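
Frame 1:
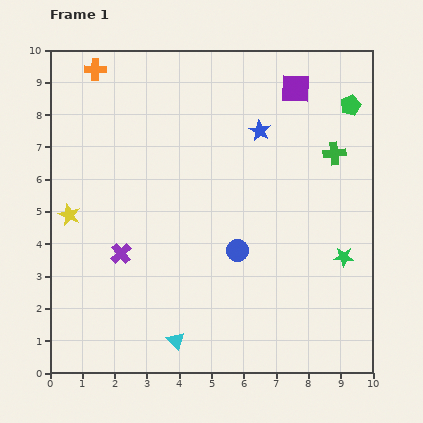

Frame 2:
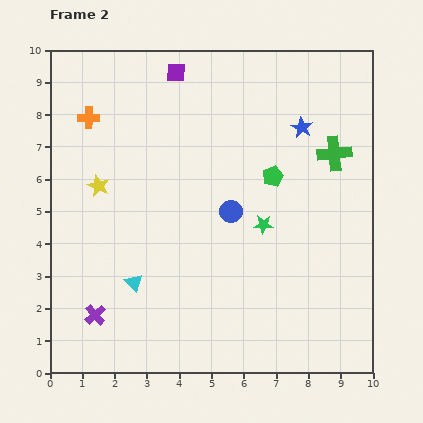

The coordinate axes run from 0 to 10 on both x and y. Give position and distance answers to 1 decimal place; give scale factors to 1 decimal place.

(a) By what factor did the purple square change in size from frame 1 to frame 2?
0.7×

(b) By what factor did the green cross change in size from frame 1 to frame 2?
1.5×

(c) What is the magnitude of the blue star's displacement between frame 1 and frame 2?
1.3

The blue star moved from (6.5, 7.5) to (7.8, 7.6), a distance of √(1.3² + 0.1²) ≈ 1.3.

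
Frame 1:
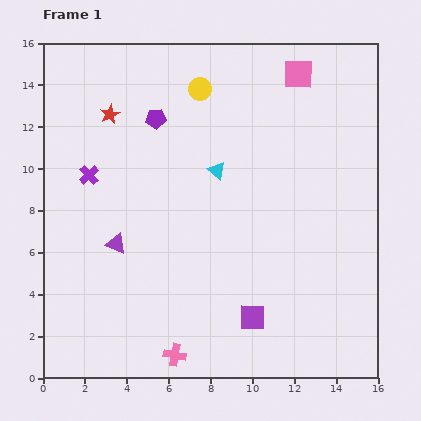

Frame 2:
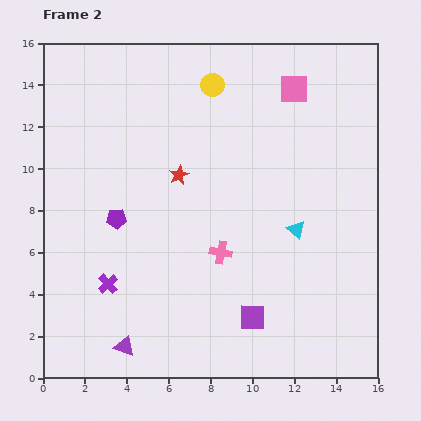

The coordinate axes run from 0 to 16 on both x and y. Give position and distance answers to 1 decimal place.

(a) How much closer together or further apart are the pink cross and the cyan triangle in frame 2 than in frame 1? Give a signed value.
-5.2

Distance in frame 1: 9.0. Distance in frame 2: 3.8.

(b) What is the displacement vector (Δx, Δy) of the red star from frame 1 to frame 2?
(3.3, -2.9)

The red star was at (3.2, 12.6) in frame 1 and (6.5, 9.7) in frame 2.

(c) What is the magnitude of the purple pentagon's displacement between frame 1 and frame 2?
5.2

The purple pentagon moved from (5.4, 12.4) to (3.5, 7.6), a distance of √(1.9² + 4.8²) ≈ 5.2.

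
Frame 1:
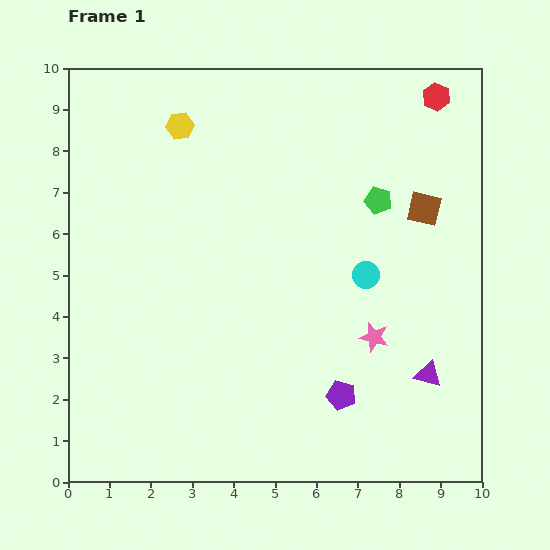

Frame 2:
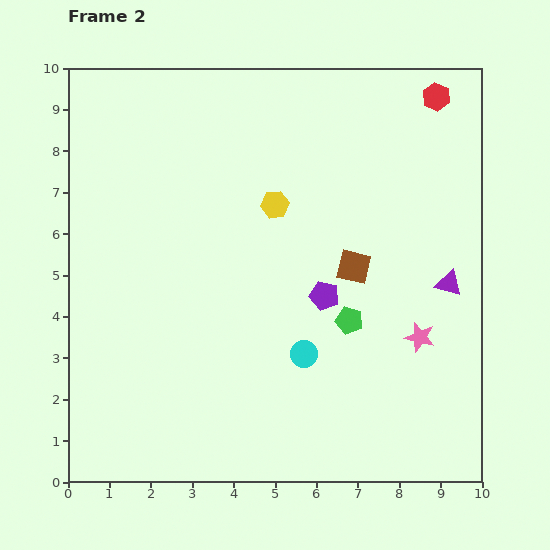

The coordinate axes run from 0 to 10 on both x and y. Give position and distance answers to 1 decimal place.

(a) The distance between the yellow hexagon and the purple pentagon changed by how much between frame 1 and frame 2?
-5.1

Distance in frame 1: 7.6. Distance in frame 2: 2.5.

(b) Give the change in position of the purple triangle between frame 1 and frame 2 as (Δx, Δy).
(0.5, 2.2)

The purple triangle was at (8.7, 2.6) in frame 1 and (9.2, 4.8) in frame 2.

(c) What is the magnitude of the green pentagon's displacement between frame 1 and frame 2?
3.0

The green pentagon moved from (7.5, 6.8) to (6.8, 3.9), a distance of √(0.7² + 2.9²) ≈ 3.0.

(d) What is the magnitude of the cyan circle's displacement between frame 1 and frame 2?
2.4

The cyan circle moved from (7.2, 5.0) to (5.7, 3.1), a distance of √(1.5² + 1.9²) ≈ 2.4.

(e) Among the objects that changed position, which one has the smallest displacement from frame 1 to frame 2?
the pink star

(moved 1.1)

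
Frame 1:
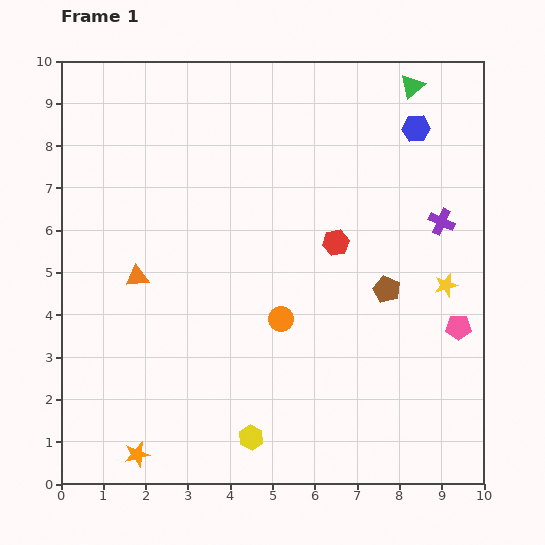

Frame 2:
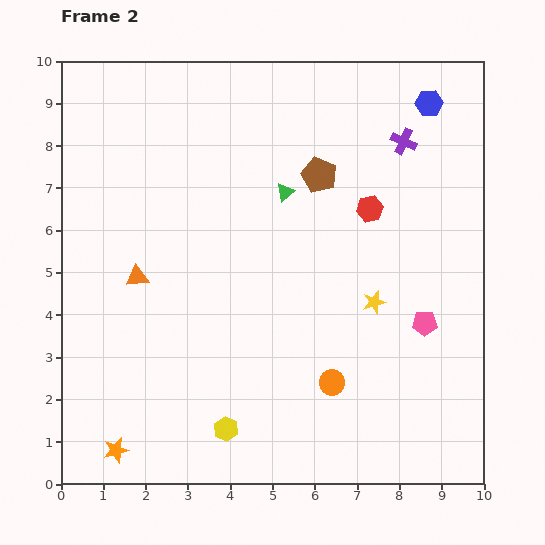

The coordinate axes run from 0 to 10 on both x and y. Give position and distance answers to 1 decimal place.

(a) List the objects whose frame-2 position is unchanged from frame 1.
the orange triangle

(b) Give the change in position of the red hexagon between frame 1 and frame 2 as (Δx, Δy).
(0.8, 0.8)

The red hexagon was at (6.5, 5.7) in frame 1 and (7.3, 6.5) in frame 2.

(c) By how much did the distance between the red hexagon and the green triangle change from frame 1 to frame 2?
-2.1

Distance in frame 1: 4.1. Distance in frame 2: 2.0.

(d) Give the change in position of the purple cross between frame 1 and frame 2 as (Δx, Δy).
(-0.9, 1.9)

The purple cross was at (9.0, 6.2) in frame 1 and (8.1, 8.1) in frame 2.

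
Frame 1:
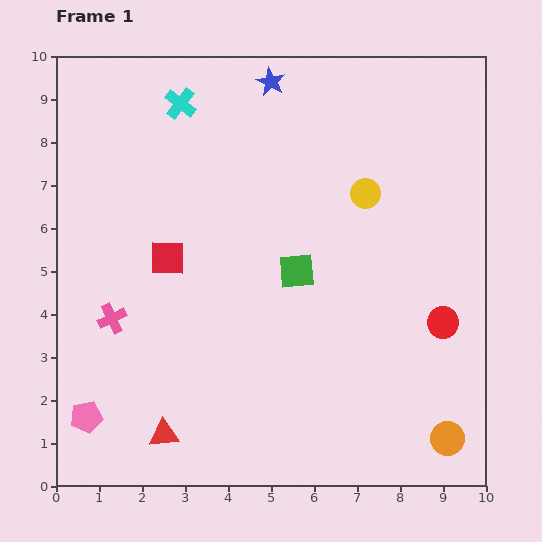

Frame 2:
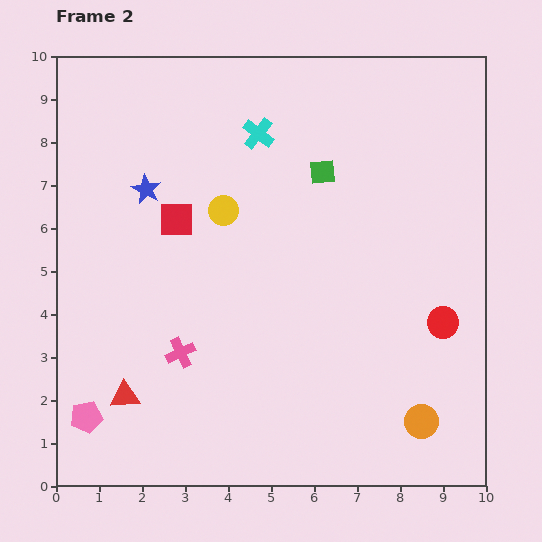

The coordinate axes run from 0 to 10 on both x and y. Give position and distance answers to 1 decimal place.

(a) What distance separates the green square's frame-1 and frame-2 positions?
2.4

The green square moved from (5.6, 5.0) to (6.2, 7.3), a distance of √(0.6² + 2.3²) ≈ 2.4.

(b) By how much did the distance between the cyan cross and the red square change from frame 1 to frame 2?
-0.8

Distance in frame 1: 3.6. Distance in frame 2: 2.8.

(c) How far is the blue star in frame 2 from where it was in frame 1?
3.8

The blue star moved from (5.0, 9.4) to (2.1, 6.9), a distance of √(2.9² + 2.5²) ≈ 3.8.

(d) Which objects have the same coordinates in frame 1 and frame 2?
the pink pentagon, the red circle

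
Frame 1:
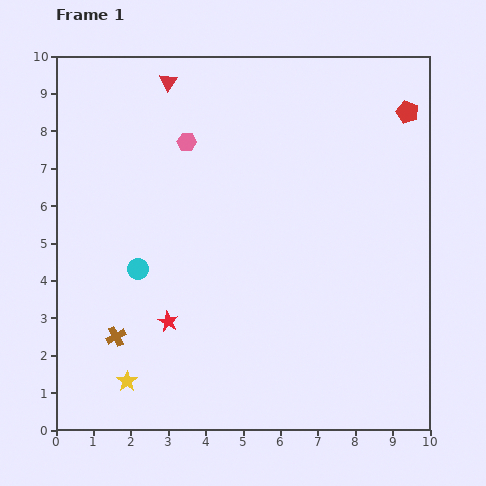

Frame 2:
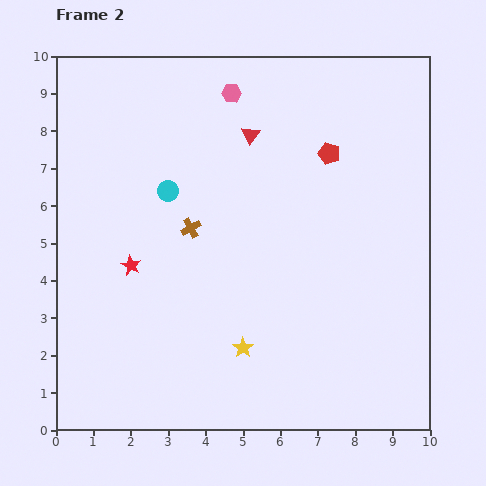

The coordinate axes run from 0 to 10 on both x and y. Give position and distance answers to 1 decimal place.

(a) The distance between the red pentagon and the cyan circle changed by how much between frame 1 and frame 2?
-3.9

Distance in frame 1: 8.3. Distance in frame 2: 4.4.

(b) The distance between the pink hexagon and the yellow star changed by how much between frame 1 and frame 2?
+0.2

Distance in frame 1: 6.6. Distance in frame 2: 6.8.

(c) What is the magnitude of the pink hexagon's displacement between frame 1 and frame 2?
1.8

The pink hexagon moved from (3.5, 7.7) to (4.7, 9.0), a distance of √(1.2² + 1.3²) ≈ 1.8.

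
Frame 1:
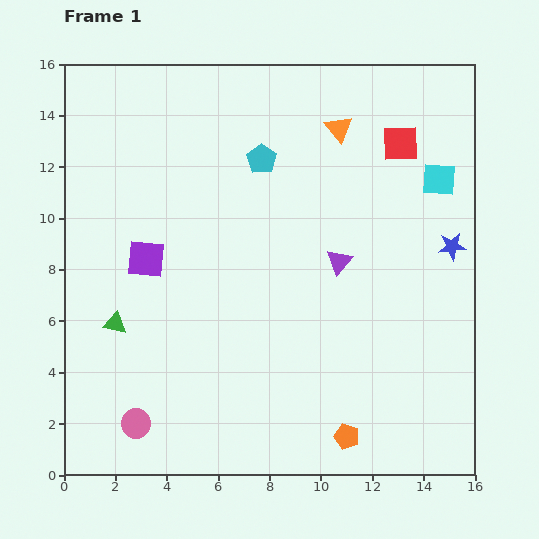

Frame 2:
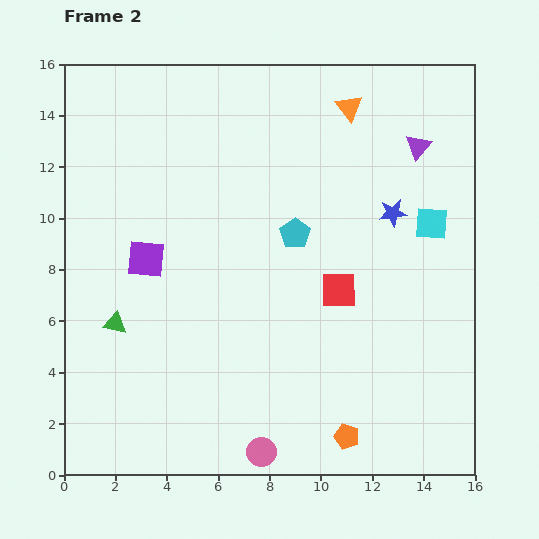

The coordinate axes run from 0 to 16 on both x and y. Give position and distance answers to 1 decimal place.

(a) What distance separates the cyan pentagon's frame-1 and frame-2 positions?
3.2

The cyan pentagon moved from (7.7, 12.3) to (9.0, 9.4), a distance of √(1.3² + 2.9²) ≈ 3.2.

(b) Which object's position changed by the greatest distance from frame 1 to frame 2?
the red square

(moved 6.2; next 5.5)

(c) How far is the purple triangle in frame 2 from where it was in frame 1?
5.5

The purple triangle moved from (10.7, 8.3) to (13.8, 12.8), a distance of √(3.1² + 4.5²) ≈ 5.5.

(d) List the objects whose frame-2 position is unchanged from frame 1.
the purple square, the green triangle, the orange pentagon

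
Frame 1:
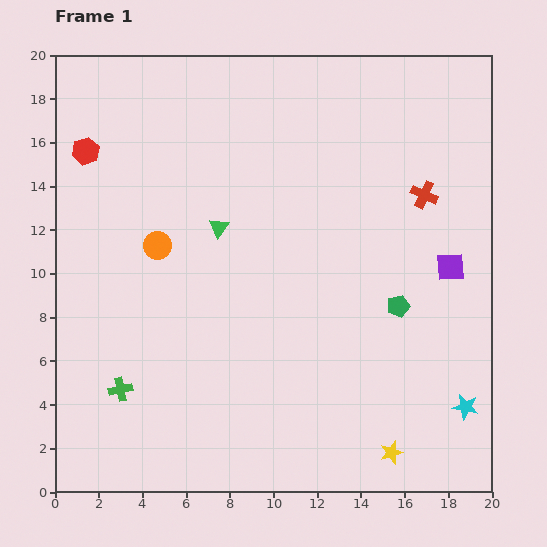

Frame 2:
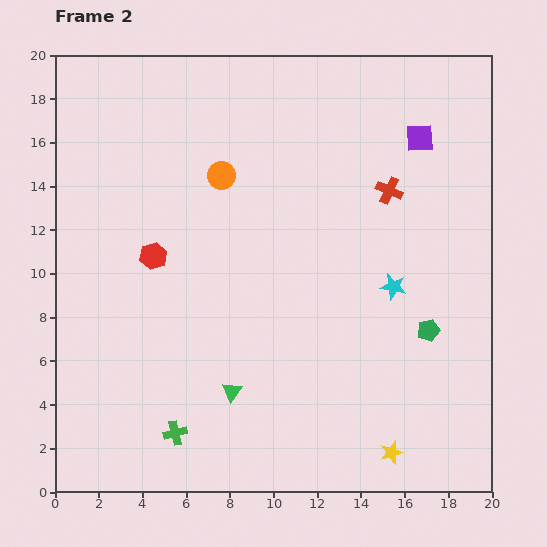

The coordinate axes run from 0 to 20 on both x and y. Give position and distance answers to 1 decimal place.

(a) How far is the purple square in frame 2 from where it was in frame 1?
6.1

The purple square moved from (18.1, 10.3) to (16.7, 16.2), a distance of √(1.4² + 5.9²) ≈ 6.1.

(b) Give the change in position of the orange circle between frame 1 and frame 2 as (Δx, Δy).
(2.9, 3.2)

The orange circle was at (4.7, 11.3) in frame 1 and (7.6, 14.5) in frame 2.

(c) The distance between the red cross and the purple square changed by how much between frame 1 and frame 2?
-0.7

Distance in frame 1: 3.5. Distance in frame 2: 2.8.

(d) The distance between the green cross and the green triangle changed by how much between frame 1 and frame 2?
-5.5

Distance in frame 1: 8.7. Distance in frame 2: 3.2.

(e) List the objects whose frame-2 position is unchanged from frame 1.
the yellow star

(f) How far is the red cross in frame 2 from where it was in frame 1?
1.6

The red cross moved from (16.9, 13.6) to (15.3, 13.8), a distance of √(1.6² + 0.2²) ≈ 1.6.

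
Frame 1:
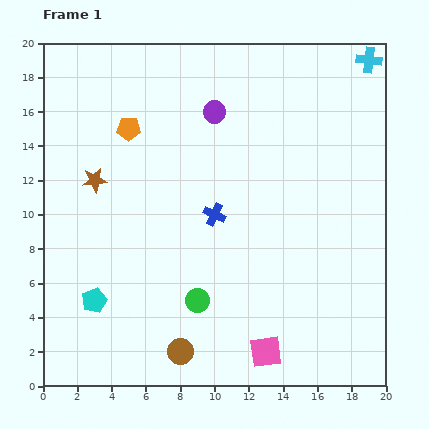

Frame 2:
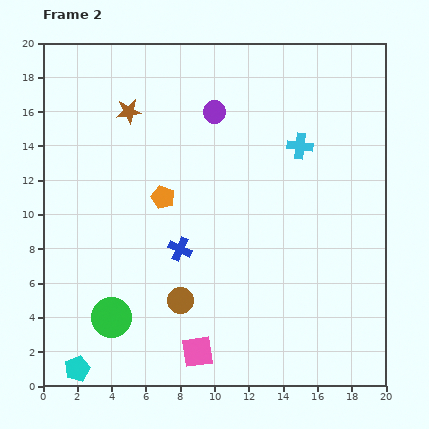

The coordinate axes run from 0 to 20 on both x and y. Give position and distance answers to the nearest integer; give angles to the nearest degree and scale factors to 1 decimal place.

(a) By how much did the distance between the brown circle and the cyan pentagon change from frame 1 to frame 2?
+1

Distance in frame 1: 6. Distance in frame 2: 7.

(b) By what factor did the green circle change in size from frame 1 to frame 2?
1.6×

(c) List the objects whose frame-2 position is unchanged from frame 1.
the purple circle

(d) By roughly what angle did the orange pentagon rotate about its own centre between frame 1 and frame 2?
20° clockwise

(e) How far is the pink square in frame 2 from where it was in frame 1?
4

The pink square moved from (13, 2) to (9, 2), a distance of √(4² + 0²) ≈ 4.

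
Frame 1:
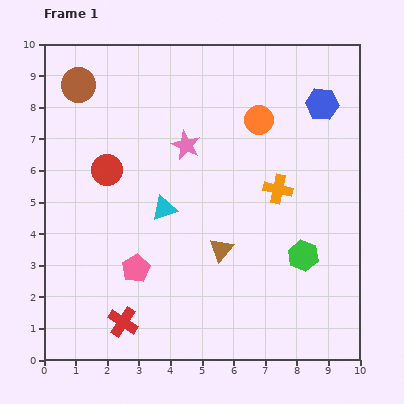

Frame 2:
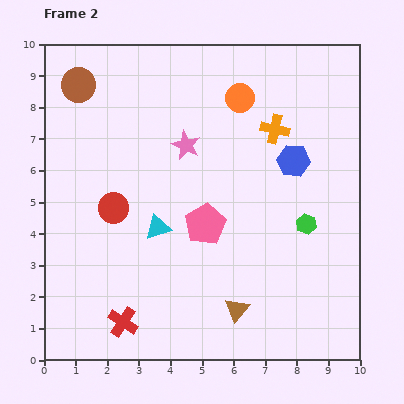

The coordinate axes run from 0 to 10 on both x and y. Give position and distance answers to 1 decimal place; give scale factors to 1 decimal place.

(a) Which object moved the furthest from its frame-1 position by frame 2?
the pink pentagon

(moved 2.6; next 2.0)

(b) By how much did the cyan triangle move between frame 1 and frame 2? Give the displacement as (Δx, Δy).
(-0.2, -0.6)

The cyan triangle was at (3.8, 4.8) in frame 1 and (3.6, 4.2) in frame 2.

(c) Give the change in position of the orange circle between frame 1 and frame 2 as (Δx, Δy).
(-0.6, 0.7)

The orange circle was at (6.8, 7.6) in frame 1 and (6.2, 8.3) in frame 2.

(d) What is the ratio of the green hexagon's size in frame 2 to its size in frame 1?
0.7×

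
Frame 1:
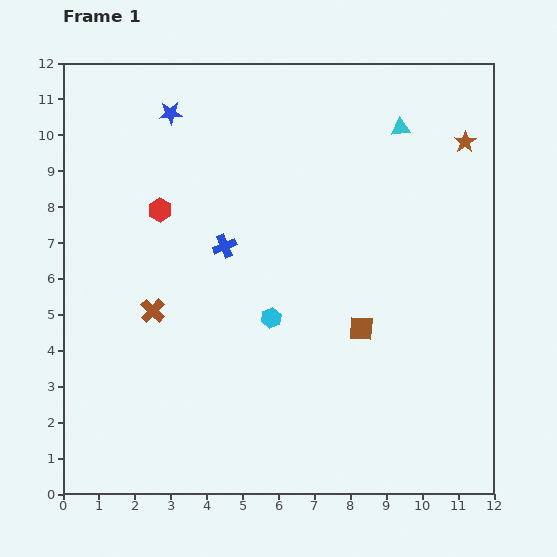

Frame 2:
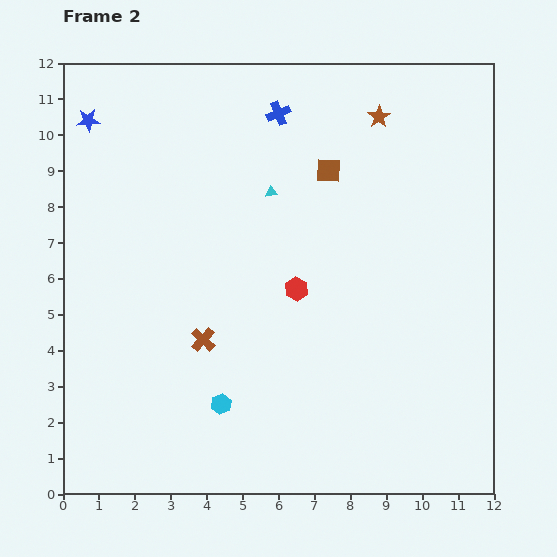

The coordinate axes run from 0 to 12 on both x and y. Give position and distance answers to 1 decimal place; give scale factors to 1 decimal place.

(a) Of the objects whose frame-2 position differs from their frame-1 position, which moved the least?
the brown cross

(moved 1.6)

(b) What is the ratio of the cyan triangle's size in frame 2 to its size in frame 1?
0.6×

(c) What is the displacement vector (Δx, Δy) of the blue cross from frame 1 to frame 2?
(1.5, 3.7)

The blue cross was at (4.5, 6.9) in frame 1 and (6.0, 10.6) in frame 2.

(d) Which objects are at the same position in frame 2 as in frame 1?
none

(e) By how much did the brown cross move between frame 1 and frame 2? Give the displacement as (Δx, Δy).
(1.4, -0.8)

The brown cross was at (2.5, 5.1) in frame 1 and (3.9, 4.3) in frame 2.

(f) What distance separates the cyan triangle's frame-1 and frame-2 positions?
4.0

The cyan triangle moved from (9.4, 10.2) to (5.8, 8.4), a distance of √(3.6² + 1.8²) ≈ 4.0.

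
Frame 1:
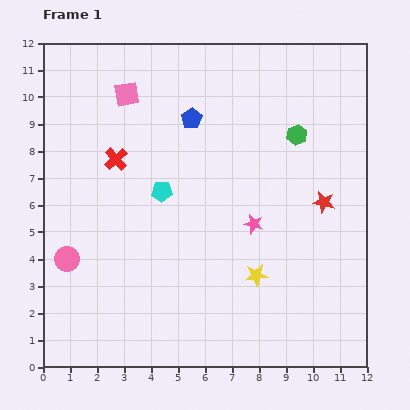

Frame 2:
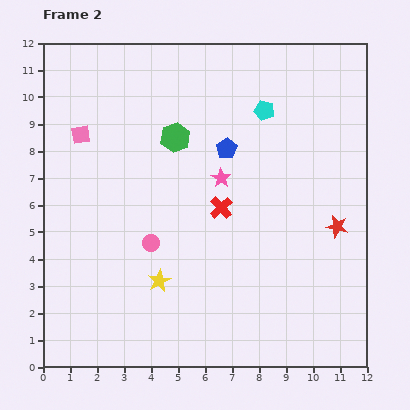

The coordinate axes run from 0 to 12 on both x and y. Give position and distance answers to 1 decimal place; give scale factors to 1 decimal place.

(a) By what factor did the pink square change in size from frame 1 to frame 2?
0.7×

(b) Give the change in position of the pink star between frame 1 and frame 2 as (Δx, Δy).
(-1.2, 1.7)

The pink star was at (7.8, 5.3) in frame 1 and (6.6, 7.0) in frame 2.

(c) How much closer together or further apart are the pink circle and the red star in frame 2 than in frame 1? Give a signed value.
-2.8

Distance in frame 1: 9.7. Distance in frame 2: 6.9.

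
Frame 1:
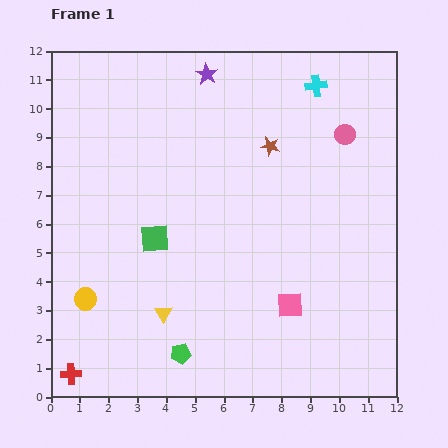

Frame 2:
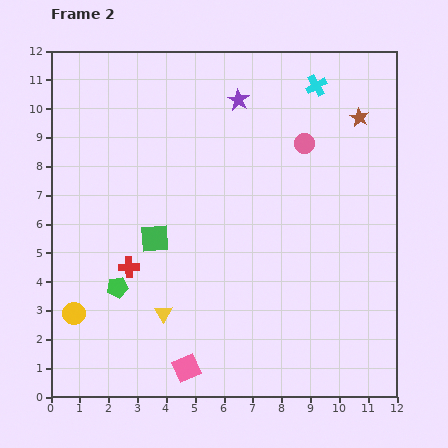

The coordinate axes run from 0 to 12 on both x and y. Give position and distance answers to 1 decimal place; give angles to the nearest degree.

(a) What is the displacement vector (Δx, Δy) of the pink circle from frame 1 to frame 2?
(-1.4, -0.3)

The pink circle was at (10.2, 9.1) in frame 1 and (8.8, 8.8) in frame 2.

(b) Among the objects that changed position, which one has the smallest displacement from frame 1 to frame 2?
the yellow circle

(moved 0.6)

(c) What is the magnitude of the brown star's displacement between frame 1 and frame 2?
3.3

The brown star moved from (7.6, 8.7) to (10.7, 9.7), a distance of √(3.1² + 1.0²) ≈ 3.3.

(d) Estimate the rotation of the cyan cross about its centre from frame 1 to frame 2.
22° counter-clockwise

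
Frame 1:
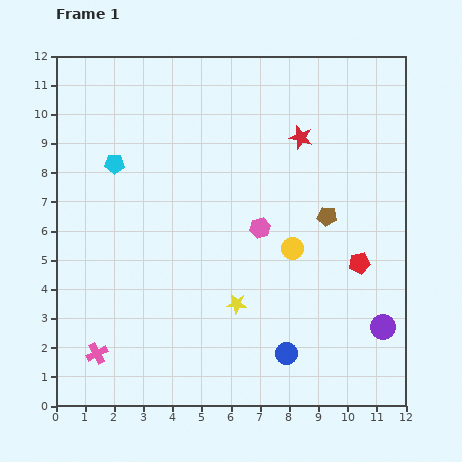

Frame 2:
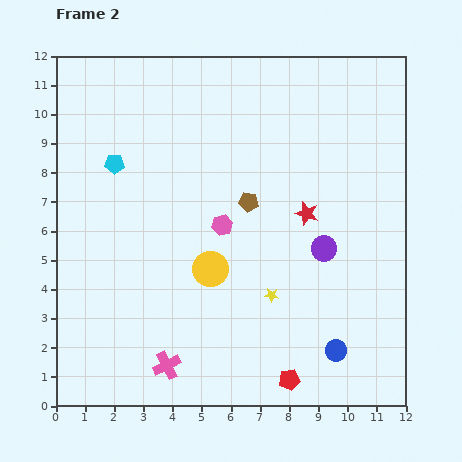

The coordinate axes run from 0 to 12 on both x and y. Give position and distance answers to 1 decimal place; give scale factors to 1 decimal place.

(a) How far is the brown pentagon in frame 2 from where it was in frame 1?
2.7

The brown pentagon moved from (9.3, 6.5) to (6.6, 7.0), a distance of √(2.7² + 0.5²) ≈ 2.7.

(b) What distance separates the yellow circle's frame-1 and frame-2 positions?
2.9

The yellow circle moved from (8.1, 5.4) to (5.3, 4.7), a distance of √(2.8² + 0.7²) ≈ 2.9.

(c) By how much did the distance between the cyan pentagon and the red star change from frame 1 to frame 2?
+0.3

Distance in frame 1: 6.5. Distance in frame 2: 6.8.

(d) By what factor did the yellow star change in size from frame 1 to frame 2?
0.7×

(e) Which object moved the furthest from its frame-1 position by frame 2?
the red pentagon

(moved 4.7; next 3.4)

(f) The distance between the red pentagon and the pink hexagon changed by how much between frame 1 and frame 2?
+2.2

Distance in frame 1: 3.6. Distance in frame 2: 5.8.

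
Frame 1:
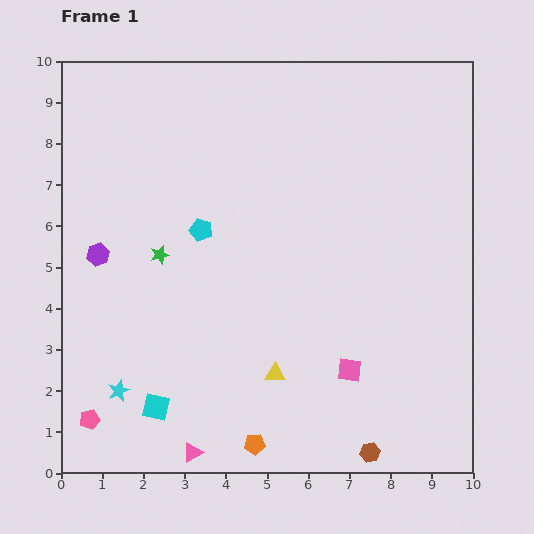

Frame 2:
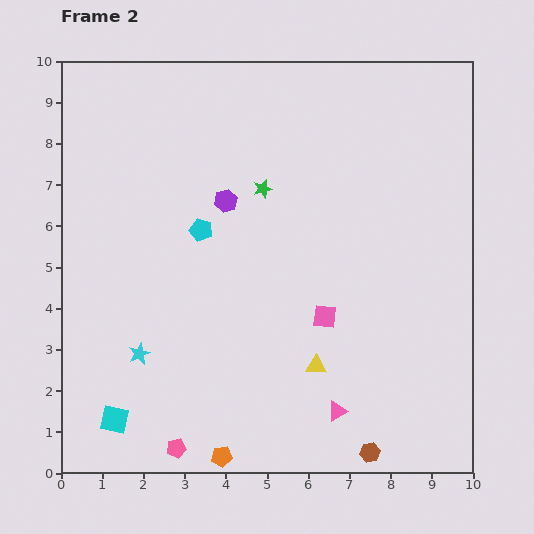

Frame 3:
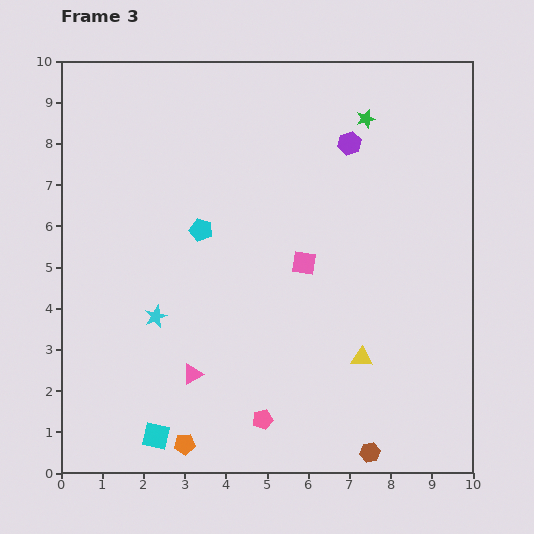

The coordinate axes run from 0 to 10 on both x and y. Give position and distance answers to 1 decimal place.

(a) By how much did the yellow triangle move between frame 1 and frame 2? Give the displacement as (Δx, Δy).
(1.0, 0.2)

The yellow triangle was at (5.2, 2.4) in frame 1 and (6.2, 2.6) in frame 2.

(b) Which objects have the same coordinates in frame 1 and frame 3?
the cyan pentagon, the brown hexagon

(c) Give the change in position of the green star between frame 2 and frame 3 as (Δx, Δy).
(2.5, 1.7)

The green star was at (4.9, 6.9) in frame 2 and (7.4, 8.6) in frame 3.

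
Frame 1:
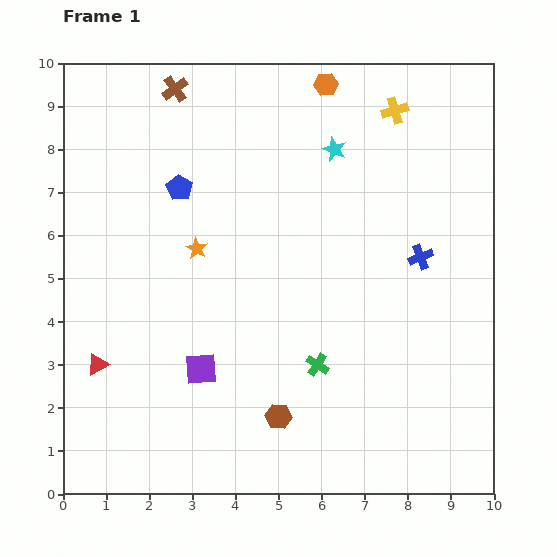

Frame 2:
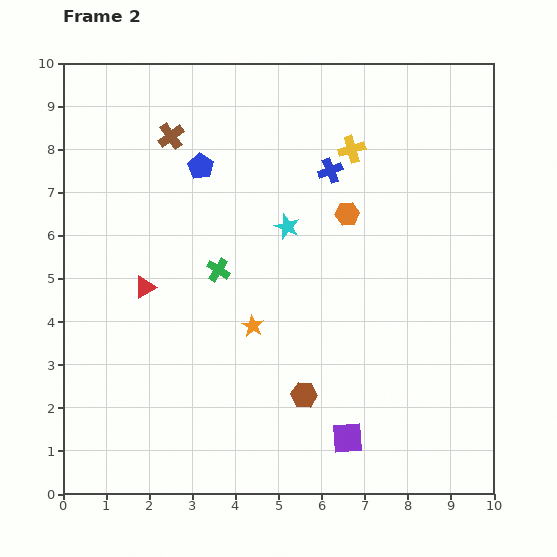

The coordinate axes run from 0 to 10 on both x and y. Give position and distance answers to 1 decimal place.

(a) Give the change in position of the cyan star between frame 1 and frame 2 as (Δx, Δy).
(-1.1, -1.8)

The cyan star was at (6.3, 8.0) in frame 1 and (5.2, 6.2) in frame 2.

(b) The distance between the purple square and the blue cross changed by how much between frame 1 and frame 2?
+0.5

Distance in frame 1: 5.7. Distance in frame 2: 6.2.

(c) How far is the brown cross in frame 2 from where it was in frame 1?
1.1

The brown cross moved from (2.6, 9.4) to (2.5, 8.3), a distance of √(0.1² + 1.1²) ≈ 1.1.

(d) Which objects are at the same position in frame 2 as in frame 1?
none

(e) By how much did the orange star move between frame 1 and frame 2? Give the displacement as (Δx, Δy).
(1.3, -1.8)

The orange star was at (3.1, 5.7) in frame 1 and (4.4, 3.9) in frame 2.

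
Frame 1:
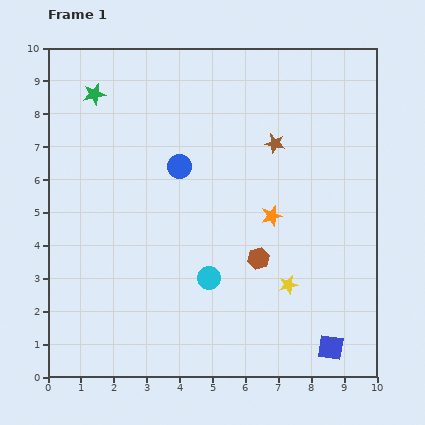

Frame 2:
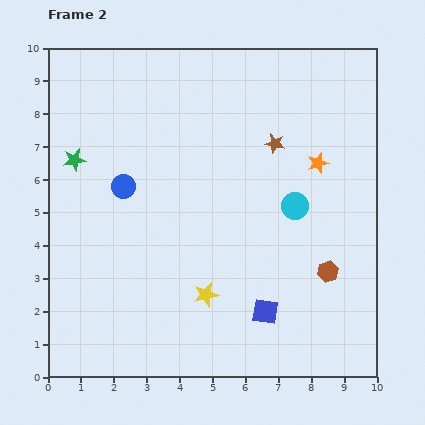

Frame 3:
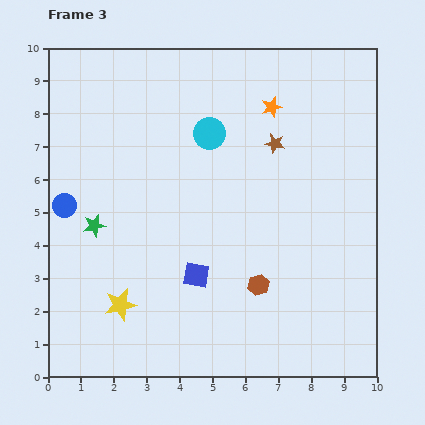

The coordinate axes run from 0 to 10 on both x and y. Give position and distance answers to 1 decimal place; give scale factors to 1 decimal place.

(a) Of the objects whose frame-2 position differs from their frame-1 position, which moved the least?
the blue circle

(moved 1.8)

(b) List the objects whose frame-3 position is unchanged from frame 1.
the brown star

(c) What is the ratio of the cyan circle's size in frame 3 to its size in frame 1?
1.4×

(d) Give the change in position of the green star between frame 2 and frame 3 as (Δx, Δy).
(0.6, -2.0)

The green star was at (0.8, 6.6) in frame 2 and (1.4, 4.6) in frame 3.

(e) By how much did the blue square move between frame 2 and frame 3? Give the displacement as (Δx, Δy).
(-2.1, 1.1)

The blue square was at (6.6, 2.0) in frame 2 and (4.5, 3.1) in frame 3.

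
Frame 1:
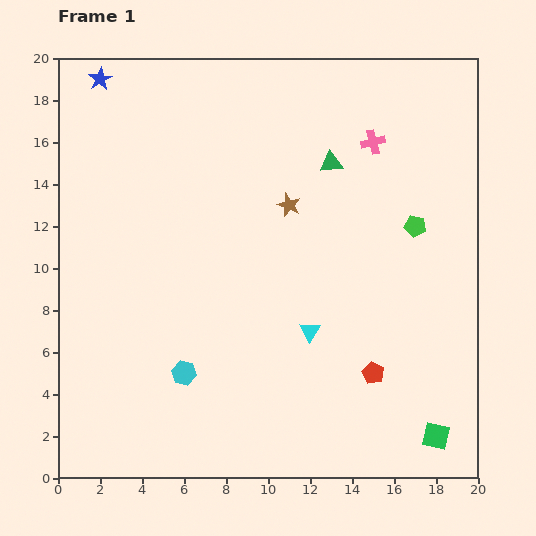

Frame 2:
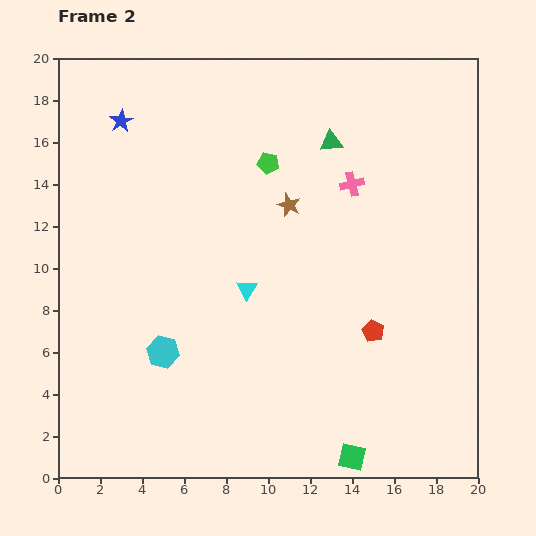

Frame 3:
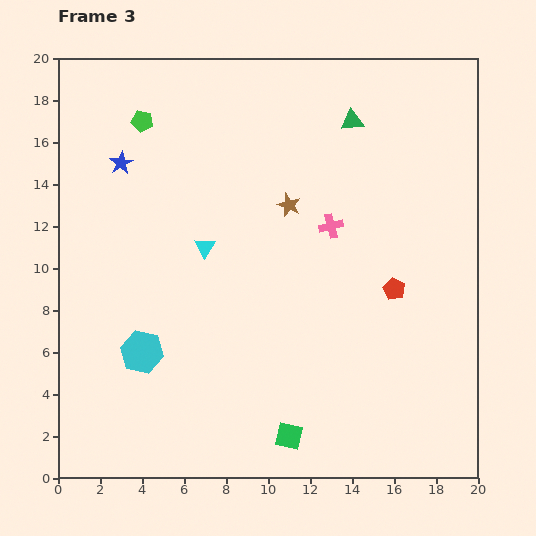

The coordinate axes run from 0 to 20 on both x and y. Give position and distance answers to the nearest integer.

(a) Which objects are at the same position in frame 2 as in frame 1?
the brown star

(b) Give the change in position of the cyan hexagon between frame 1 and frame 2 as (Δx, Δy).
(-1, 1)

The cyan hexagon was at (6, 5) in frame 1 and (5, 6) in frame 2.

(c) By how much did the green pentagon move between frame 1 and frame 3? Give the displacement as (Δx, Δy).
(-13, 5)

The green pentagon was at (17, 12) in frame 1 and (4, 17) in frame 3.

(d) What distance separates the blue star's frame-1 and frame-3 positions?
4

The blue star moved from (2, 19) to (3, 15), a distance of √(1² + 4²) ≈ 4.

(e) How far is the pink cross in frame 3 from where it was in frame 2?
2

The pink cross moved from (14, 14) to (13, 12), a distance of √(1² + 2²) ≈ 2.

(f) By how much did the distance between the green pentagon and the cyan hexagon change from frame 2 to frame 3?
+1

Distance in frame 2: 10. Distance in frame 3: 11.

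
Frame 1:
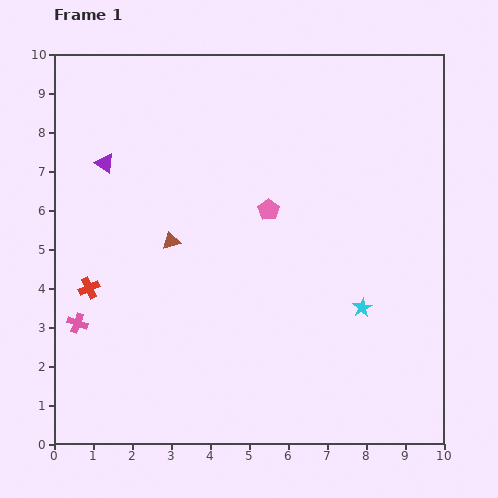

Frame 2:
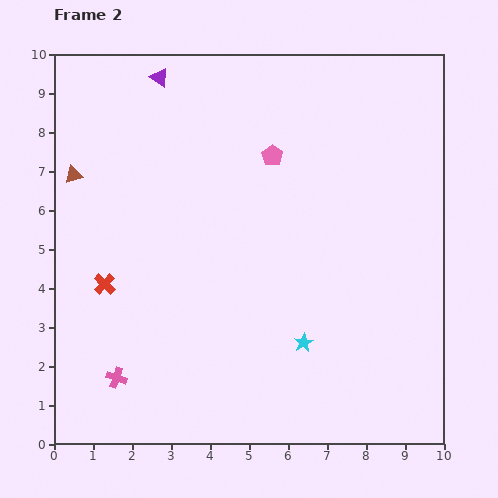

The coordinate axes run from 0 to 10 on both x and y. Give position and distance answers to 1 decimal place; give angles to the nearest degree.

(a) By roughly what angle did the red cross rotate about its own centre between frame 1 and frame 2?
21° counter-clockwise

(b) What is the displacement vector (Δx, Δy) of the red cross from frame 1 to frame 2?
(0.4, 0.1)

The red cross was at (0.9, 4.0) in frame 1 and (1.3, 4.1) in frame 2.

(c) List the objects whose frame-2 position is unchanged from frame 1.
none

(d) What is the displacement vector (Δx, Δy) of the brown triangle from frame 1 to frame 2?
(-2.5, 1.7)

The brown triangle was at (3.0, 5.2) in frame 1 and (0.5, 6.9) in frame 2.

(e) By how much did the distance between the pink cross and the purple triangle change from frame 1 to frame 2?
+3.6

Distance in frame 1: 4.2. Distance in frame 2: 7.8.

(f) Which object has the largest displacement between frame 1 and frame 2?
the brown triangle

(moved 3.0; next 2.6)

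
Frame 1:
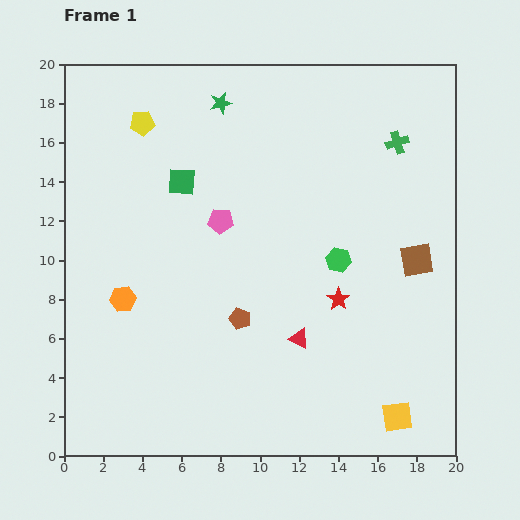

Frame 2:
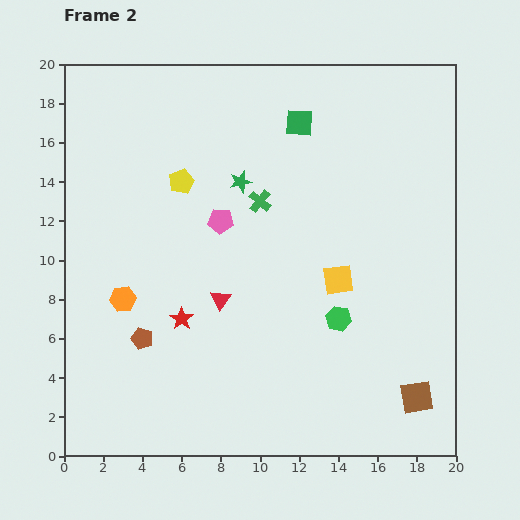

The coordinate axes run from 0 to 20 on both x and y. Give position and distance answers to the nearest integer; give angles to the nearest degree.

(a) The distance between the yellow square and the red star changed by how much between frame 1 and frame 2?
+1

Distance in frame 1: 7. Distance in frame 2: 8.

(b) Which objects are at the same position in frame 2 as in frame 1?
the orange hexagon, the pink pentagon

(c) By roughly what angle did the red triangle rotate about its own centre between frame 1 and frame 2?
38° clockwise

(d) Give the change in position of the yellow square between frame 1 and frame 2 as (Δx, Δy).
(-3, 7)

The yellow square was at (17, 2) in frame 1 and (14, 9) in frame 2.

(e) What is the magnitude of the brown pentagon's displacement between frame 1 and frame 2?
5

The brown pentagon moved from (9, 7) to (4, 6), a distance of √(5² + 1²) ≈ 5.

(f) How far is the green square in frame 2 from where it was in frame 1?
7

The green square moved from (6, 14) to (12, 17), a distance of √(6² + 3²) ≈ 7.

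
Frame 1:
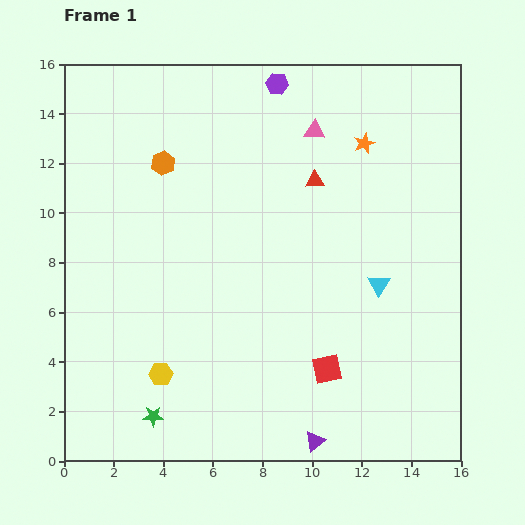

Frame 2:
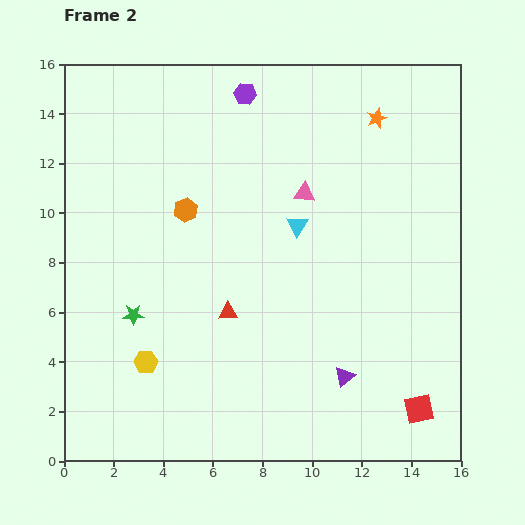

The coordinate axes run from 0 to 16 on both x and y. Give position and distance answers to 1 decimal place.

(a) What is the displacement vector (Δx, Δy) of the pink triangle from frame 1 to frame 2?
(-0.4, -2.5)

The pink triangle was at (10.1, 13.3) in frame 1 and (9.7, 10.8) in frame 2.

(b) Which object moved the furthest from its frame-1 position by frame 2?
the red triangle

(moved 6.4; next 4.2)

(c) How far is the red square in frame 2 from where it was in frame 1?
4.0

The red square moved from (10.6, 3.7) to (14.3, 2.1), a distance of √(3.7² + 1.6²) ≈ 4.0.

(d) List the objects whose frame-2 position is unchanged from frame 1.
none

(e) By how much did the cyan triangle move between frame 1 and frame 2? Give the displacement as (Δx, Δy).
(-3.3, 2.4)

The cyan triangle was at (12.7, 7.1) in frame 1 and (9.4, 9.5) in frame 2.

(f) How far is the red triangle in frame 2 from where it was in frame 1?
6.4

The red triangle moved from (10.1, 11.3) to (6.6, 6.0), a distance of √(3.5² + 5.3²) ≈ 6.4.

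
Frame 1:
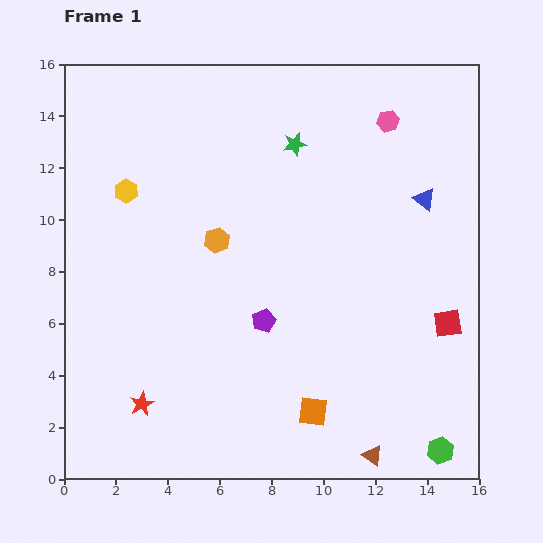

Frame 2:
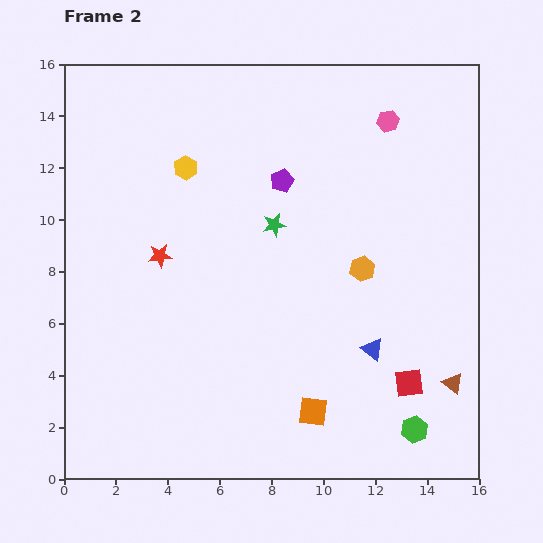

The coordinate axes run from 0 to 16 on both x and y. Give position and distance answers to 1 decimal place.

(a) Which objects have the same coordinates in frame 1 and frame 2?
the pink hexagon, the orange square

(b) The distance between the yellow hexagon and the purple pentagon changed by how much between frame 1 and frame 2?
-3.6

Distance in frame 1: 7.3. Distance in frame 2: 3.7.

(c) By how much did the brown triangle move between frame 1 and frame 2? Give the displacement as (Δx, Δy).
(3.1, 2.8)

The brown triangle was at (11.9, 0.9) in frame 1 and (15.0, 3.7) in frame 2.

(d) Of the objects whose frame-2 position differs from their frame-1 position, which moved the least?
the green hexagon

(moved 1.3)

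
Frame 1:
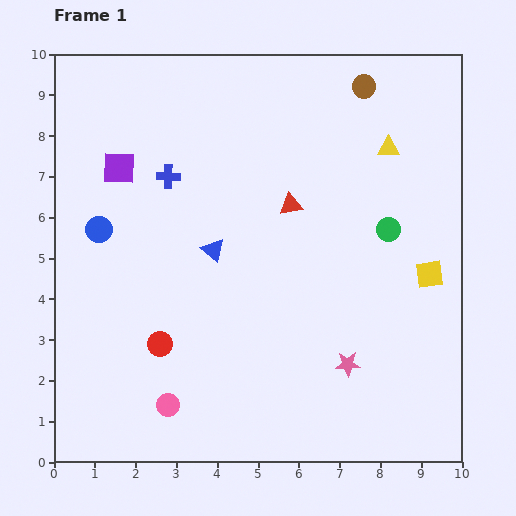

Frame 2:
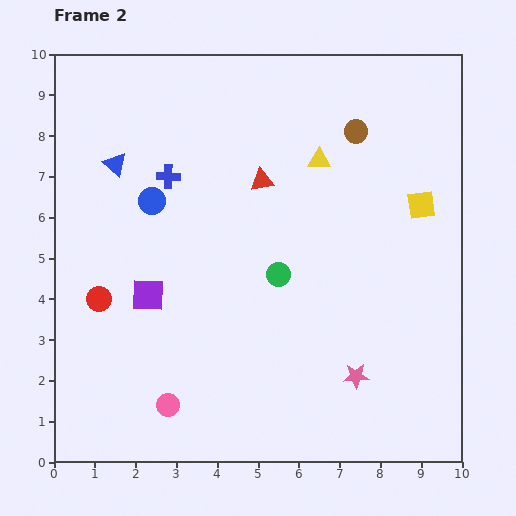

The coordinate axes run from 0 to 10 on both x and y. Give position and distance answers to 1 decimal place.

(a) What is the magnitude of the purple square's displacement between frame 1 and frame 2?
3.2

The purple square moved from (1.6, 7.2) to (2.3, 4.1), a distance of √(0.7² + 3.1²) ≈ 3.2.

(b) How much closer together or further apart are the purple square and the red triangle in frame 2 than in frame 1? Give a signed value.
-0.3

Distance in frame 1: 4.3. Distance in frame 2: 4.0.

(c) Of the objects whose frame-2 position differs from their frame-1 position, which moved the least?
the pink star

(moved 0.4)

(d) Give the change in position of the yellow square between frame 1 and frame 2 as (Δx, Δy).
(-0.2, 1.7)

The yellow square was at (9.2, 4.6) in frame 1 and (9.0, 6.3) in frame 2.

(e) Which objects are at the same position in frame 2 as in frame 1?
the pink circle, the blue cross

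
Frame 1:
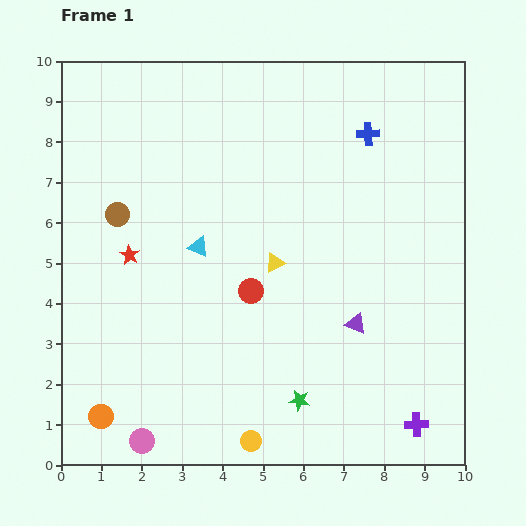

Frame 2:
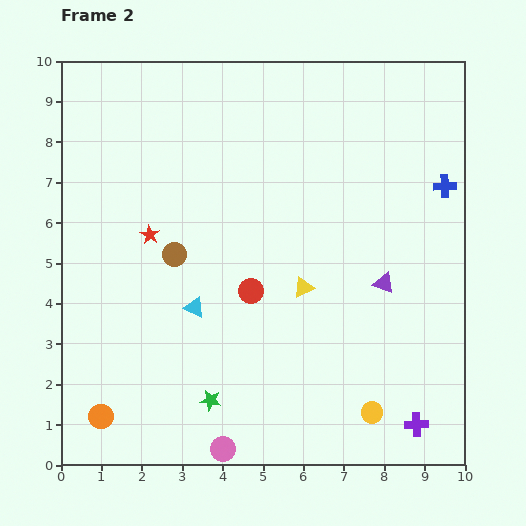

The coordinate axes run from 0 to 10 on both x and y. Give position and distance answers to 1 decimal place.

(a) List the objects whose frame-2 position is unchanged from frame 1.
the orange circle, the purple cross, the red circle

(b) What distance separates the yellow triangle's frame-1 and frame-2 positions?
0.9

The yellow triangle moved from (5.3, 5.0) to (6.0, 4.4), a distance of √(0.7² + 0.6²) ≈ 0.9.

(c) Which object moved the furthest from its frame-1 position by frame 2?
the yellow circle

(moved 3.1; next 2.3)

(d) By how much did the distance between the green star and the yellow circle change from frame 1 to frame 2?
+2.4

Distance in frame 1: 1.6. Distance in frame 2: 4.0.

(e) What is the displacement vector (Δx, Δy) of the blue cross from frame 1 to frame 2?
(1.9, -1.3)

The blue cross was at (7.6, 8.2) in frame 1 and (9.5, 6.9) in frame 2.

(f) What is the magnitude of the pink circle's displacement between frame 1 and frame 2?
2.0

The pink circle moved from (2.0, 0.6) to (4.0, 0.4), a distance of √(2.0² + 0.2²) ≈ 2.0.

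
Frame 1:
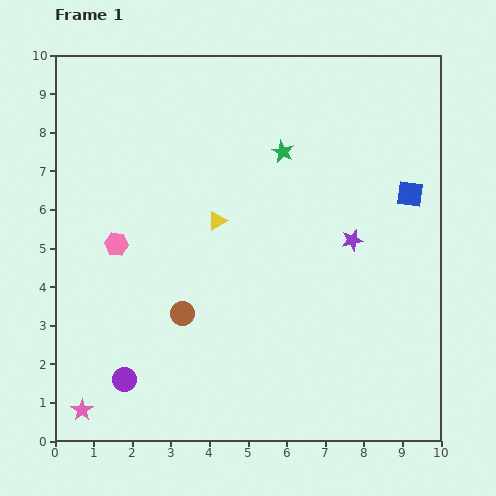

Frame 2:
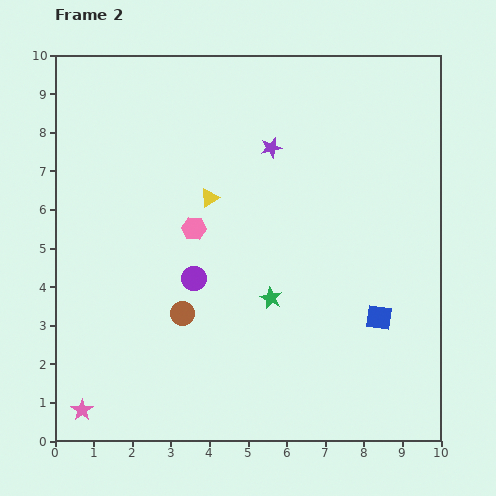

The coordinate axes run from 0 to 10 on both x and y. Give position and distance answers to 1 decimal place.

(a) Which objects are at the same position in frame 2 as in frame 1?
the brown circle, the pink star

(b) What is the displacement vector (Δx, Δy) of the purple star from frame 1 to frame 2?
(-2.1, 2.4)

The purple star was at (7.7, 5.2) in frame 1 and (5.6, 7.6) in frame 2.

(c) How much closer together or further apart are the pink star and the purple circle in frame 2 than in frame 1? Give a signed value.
+3.1

Distance in frame 1: 1.4. Distance in frame 2: 4.5.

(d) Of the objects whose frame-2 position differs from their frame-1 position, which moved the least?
the yellow triangle

(moved 0.6)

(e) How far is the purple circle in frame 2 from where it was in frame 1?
3.2

The purple circle moved from (1.8, 1.6) to (3.6, 4.2), a distance of √(1.8² + 2.6²) ≈ 3.2.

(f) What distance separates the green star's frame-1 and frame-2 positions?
3.8

The green star moved from (5.9, 7.5) to (5.6, 3.7), a distance of √(0.3² + 3.8²) ≈ 3.8.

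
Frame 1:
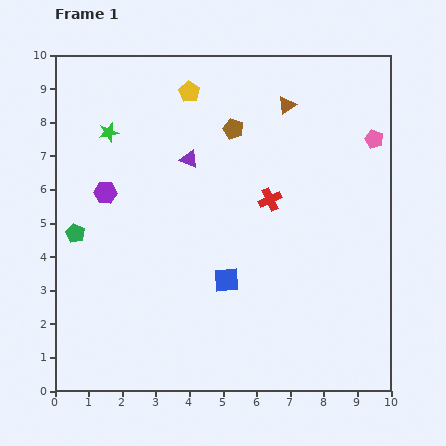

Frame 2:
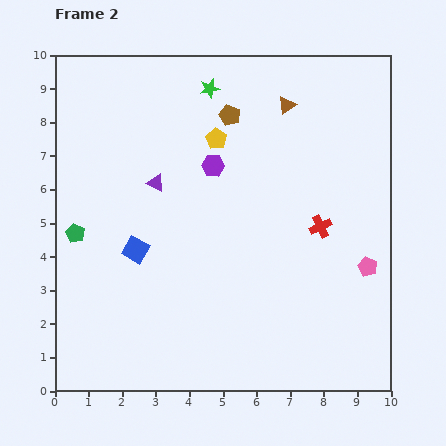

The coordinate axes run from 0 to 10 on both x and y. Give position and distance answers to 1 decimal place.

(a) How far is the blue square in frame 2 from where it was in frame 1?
2.8

The blue square moved from (5.1, 3.3) to (2.4, 4.2), a distance of √(2.7² + 0.9²) ≈ 2.8.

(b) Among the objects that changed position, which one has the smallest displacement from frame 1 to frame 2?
the brown pentagon

(moved 0.4)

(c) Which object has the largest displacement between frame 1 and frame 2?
the pink pentagon

(moved 3.8; next 3.3)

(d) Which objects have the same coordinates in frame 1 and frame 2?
the green pentagon, the brown triangle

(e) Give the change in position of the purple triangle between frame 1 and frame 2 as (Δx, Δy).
(-1.0, -0.7)

The purple triangle was at (4.0, 6.9) in frame 1 and (3.0, 6.2) in frame 2.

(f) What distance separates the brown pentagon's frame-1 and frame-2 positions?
0.4

The brown pentagon moved from (5.3, 7.8) to (5.2, 8.2), a distance of √(0.1² + 0.4²) ≈ 0.4.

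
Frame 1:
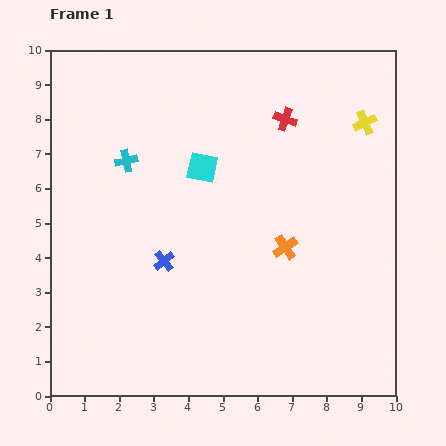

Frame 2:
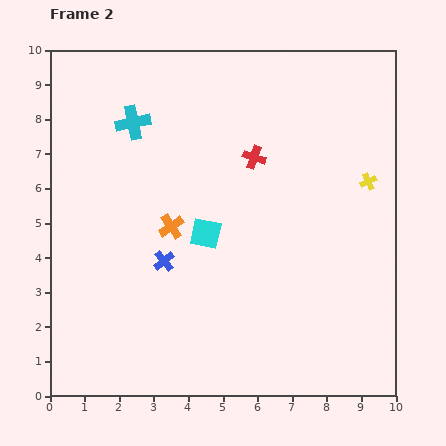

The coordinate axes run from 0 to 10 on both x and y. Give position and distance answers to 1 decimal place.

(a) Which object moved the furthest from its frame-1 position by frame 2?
the orange cross

(moved 3.4; next 1.9)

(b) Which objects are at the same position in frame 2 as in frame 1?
the blue cross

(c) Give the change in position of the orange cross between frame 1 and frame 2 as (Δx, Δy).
(-3.3, 0.6)

The orange cross was at (6.8, 4.3) in frame 1 and (3.5, 4.9) in frame 2.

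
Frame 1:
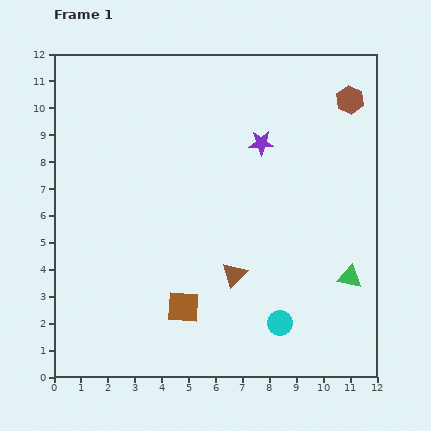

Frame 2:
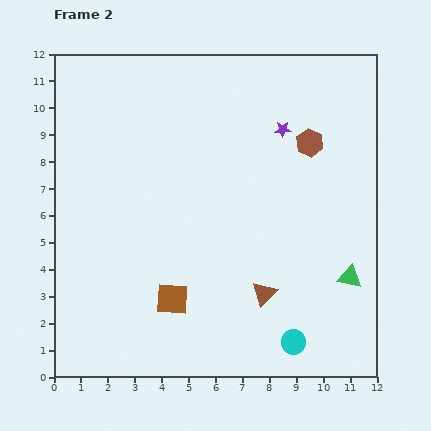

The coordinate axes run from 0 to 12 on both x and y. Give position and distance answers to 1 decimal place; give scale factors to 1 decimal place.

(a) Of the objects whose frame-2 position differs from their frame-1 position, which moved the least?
the brown square

(moved 0.5)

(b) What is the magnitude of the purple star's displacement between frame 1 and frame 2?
0.9

The purple star moved from (7.7, 8.7) to (8.5, 9.2), a distance of √(0.8² + 0.5²) ≈ 0.9.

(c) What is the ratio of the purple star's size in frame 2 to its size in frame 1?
0.7×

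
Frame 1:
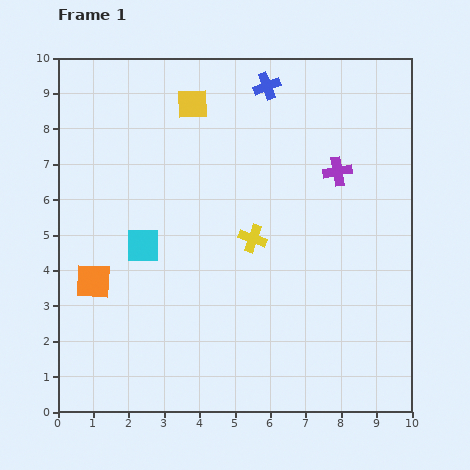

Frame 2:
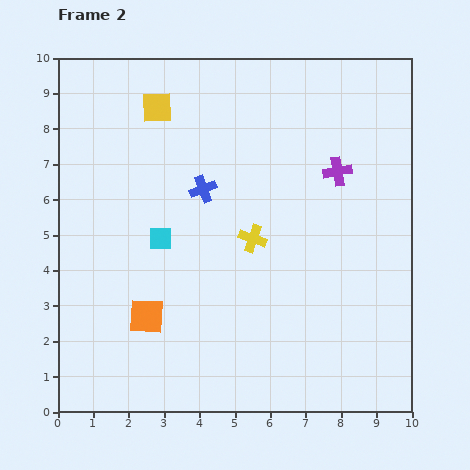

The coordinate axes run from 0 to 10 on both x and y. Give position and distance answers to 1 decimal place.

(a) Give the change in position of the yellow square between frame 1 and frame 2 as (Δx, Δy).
(-1.0, -0.1)

The yellow square was at (3.8, 8.7) in frame 1 and (2.8, 8.6) in frame 2.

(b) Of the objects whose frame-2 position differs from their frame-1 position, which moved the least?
the cyan square

(moved 0.5)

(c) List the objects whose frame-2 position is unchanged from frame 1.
the yellow cross, the purple cross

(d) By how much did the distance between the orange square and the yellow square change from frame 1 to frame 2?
+0.2

Distance in frame 1: 5.7. Distance in frame 2: 5.9.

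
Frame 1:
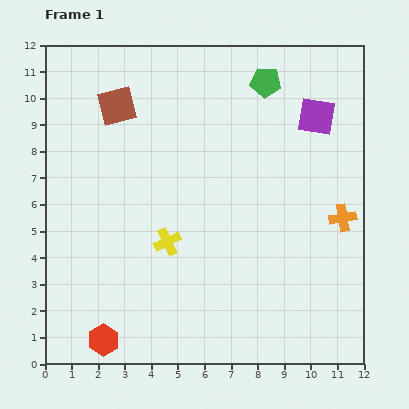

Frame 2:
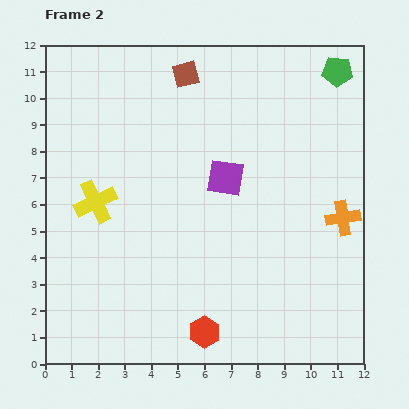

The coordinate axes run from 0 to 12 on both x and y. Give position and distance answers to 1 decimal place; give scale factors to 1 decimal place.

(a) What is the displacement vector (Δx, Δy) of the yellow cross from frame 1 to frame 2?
(-2.7, 1.5)

The yellow cross was at (4.6, 4.6) in frame 1 and (1.9, 6.1) in frame 2.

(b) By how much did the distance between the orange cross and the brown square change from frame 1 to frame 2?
-1.5

Distance in frame 1: 9.5. Distance in frame 2: 8.0.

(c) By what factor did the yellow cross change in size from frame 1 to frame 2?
1.6×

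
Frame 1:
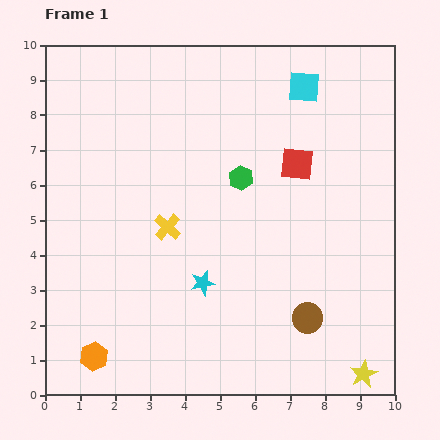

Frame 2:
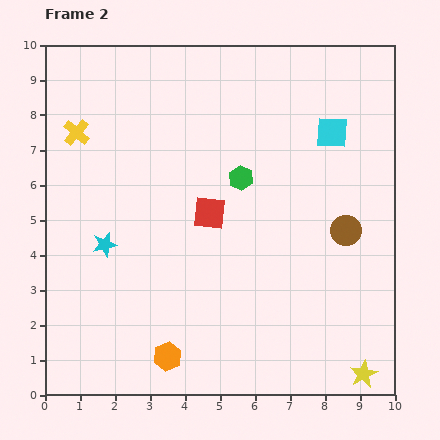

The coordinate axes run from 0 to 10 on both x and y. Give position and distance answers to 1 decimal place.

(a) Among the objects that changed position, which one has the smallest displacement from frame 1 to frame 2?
the cyan square

(moved 1.5)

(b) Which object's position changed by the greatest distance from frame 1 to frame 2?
the yellow cross

(moved 3.7; next 3.0)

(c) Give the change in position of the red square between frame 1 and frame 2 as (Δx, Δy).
(-2.5, -1.4)

The red square was at (7.2, 6.6) in frame 1 and (4.7, 5.2) in frame 2.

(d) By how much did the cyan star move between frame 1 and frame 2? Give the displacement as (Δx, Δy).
(-2.8, 1.1)

The cyan star was at (4.5, 3.2) in frame 1 and (1.7, 4.3) in frame 2.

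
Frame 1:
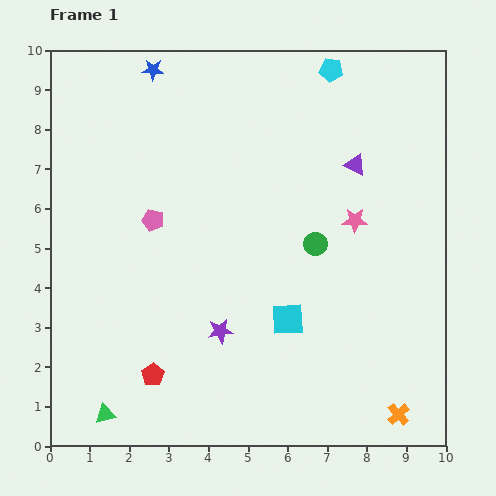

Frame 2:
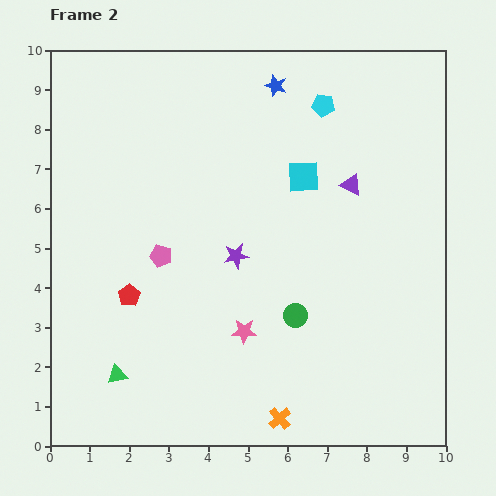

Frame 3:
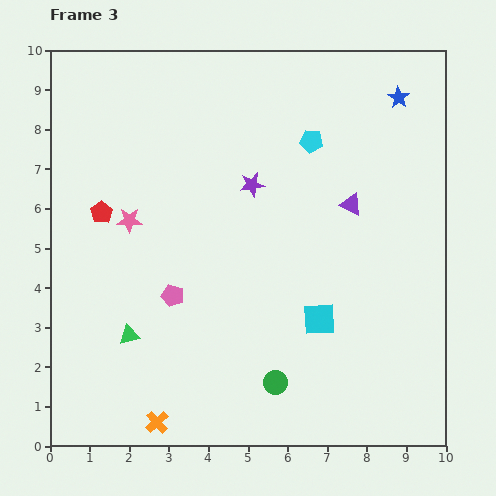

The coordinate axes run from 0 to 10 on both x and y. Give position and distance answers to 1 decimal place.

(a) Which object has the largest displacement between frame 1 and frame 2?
the pink star

(moved 4.0; next 3.6)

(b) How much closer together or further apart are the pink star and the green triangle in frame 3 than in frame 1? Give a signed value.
-5.1

Distance in frame 1: 8.0. Distance in frame 3: 2.9.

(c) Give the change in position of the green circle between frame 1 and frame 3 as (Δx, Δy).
(-1.0, -3.5)

The green circle was at (6.7, 5.1) in frame 1 and (5.7, 1.6) in frame 3.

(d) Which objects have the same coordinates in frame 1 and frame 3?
none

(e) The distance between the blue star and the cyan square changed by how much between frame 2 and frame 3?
+3.5

Distance in frame 2: 2.4. Distance in frame 3: 5.9.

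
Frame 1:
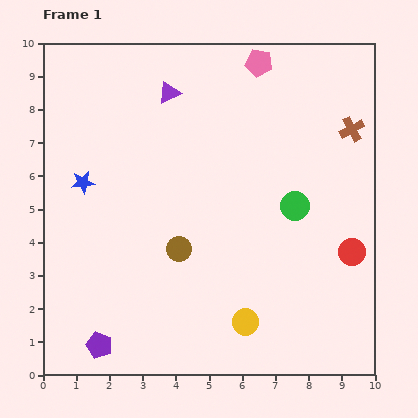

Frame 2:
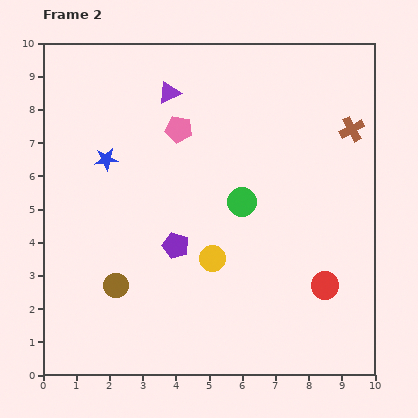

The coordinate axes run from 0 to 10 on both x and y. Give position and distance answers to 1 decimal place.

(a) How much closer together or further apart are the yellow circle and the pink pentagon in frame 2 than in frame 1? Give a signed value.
-3.8

Distance in frame 1: 7.8. Distance in frame 2: 4.0.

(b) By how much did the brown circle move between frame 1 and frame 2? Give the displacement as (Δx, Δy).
(-1.9, -1.1)

The brown circle was at (4.1, 3.8) in frame 1 and (2.2, 2.7) in frame 2.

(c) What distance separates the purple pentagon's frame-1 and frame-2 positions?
3.8

The purple pentagon moved from (1.7, 0.9) to (4.0, 3.9), a distance of √(2.3² + 3.0²) ≈ 3.8.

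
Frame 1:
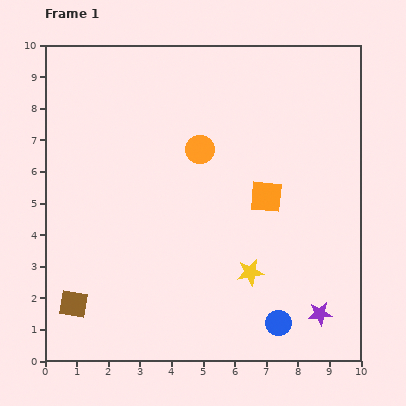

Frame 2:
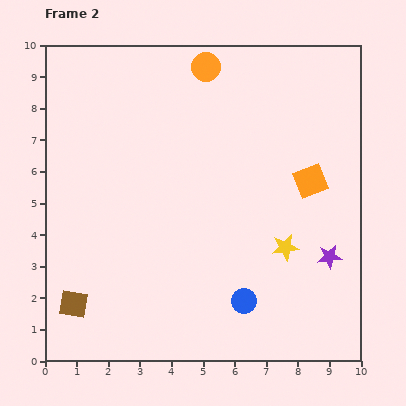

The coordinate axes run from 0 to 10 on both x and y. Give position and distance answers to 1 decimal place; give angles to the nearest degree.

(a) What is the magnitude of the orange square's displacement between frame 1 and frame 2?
1.5

The orange square moved from (7.0, 5.2) to (8.4, 5.7), a distance of √(1.4² + 0.5²) ≈ 1.5.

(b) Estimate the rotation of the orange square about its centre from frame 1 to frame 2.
27° counter-clockwise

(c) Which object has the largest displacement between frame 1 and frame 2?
the orange circle

(moved 2.6; next 1.8)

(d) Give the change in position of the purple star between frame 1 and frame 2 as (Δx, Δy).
(0.3, 1.8)

The purple star was at (8.7, 1.5) in frame 1 and (9.0, 3.3) in frame 2.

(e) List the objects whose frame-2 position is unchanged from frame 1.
the brown square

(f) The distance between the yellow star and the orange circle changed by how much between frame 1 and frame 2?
+2.0

Distance in frame 1: 4.2. Distance in frame 2: 6.2.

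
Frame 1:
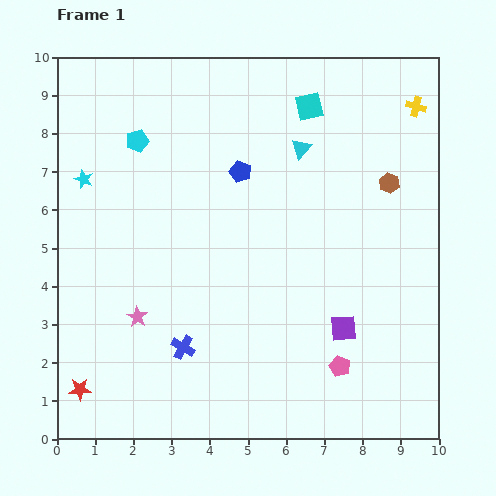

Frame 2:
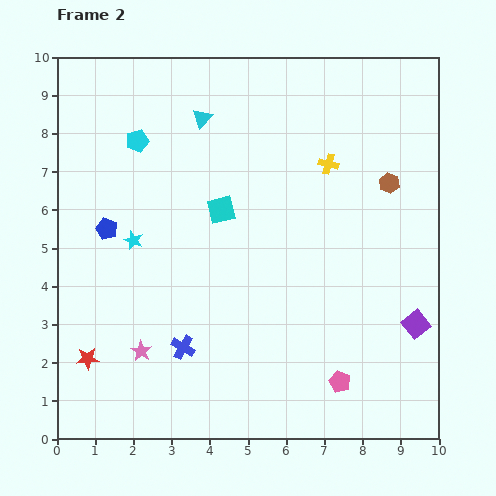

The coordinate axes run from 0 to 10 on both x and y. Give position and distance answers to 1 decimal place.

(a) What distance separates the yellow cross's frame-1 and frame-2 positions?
2.7

The yellow cross moved from (9.4, 8.7) to (7.1, 7.2), a distance of √(2.3² + 1.5²) ≈ 2.7.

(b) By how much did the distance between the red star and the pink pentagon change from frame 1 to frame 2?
-0.2

Distance in frame 1: 6.8. Distance in frame 2: 6.6.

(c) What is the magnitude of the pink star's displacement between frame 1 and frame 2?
0.9

The pink star moved from (2.1, 3.2) to (2.2, 2.3), a distance of √(0.1² + 0.9²) ≈ 0.9.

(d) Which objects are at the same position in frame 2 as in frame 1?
the brown hexagon, the cyan pentagon, the blue cross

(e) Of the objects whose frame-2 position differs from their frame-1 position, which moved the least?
the pink pentagon

(moved 0.4)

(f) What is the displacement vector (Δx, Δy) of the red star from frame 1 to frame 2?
(0.2, 0.8)

The red star was at (0.6, 1.3) in frame 1 and (0.8, 2.1) in frame 2.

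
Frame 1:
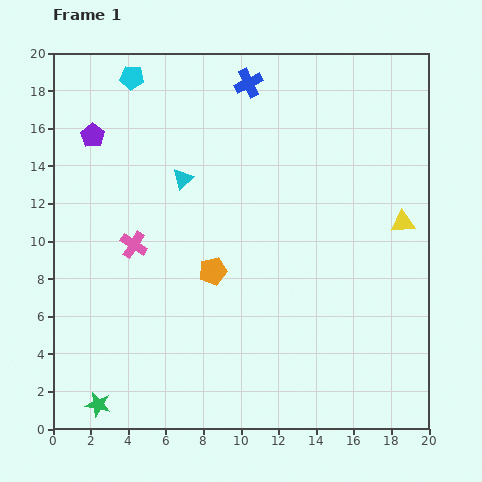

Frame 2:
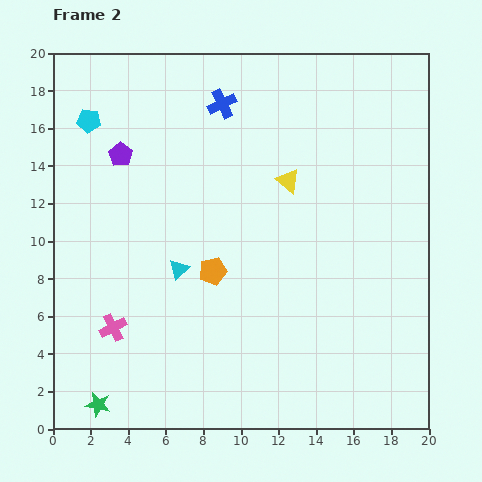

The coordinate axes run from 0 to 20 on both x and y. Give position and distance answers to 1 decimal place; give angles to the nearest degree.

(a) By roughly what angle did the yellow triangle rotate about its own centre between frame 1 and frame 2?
45° clockwise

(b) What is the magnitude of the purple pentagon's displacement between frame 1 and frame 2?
1.8

The purple pentagon moved from (2.1, 15.6) to (3.6, 14.6), a distance of √(1.5² + 1.0²) ≈ 1.8.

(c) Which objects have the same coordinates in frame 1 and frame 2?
the orange pentagon, the green star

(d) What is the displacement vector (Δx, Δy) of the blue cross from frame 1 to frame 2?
(-1.4, -1.1)

The blue cross was at (10.4, 18.4) in frame 1 and (9.0, 17.3) in frame 2.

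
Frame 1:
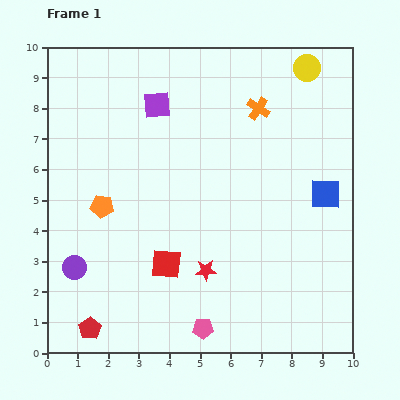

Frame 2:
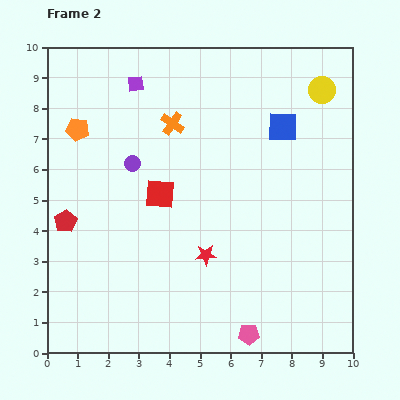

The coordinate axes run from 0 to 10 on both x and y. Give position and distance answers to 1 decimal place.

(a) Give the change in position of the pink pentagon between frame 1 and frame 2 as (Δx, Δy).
(1.5, -0.2)

The pink pentagon was at (5.1, 0.8) in frame 1 and (6.6, 0.6) in frame 2.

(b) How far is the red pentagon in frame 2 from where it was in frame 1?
3.6

The red pentagon moved from (1.4, 0.8) to (0.6, 4.3), a distance of √(0.8² + 3.5²) ≈ 3.6.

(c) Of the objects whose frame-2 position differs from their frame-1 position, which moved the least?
the red star

(moved 0.5)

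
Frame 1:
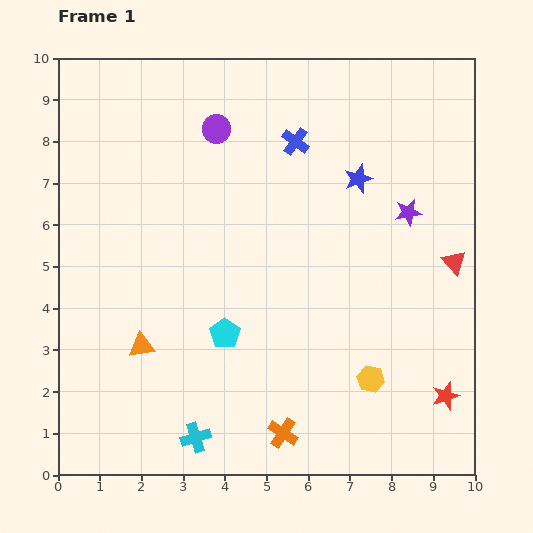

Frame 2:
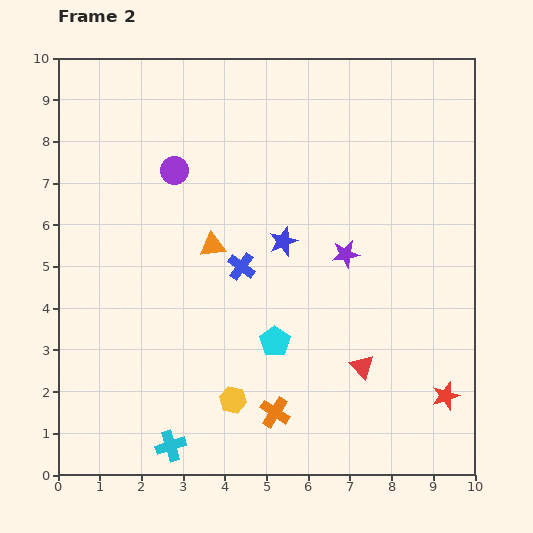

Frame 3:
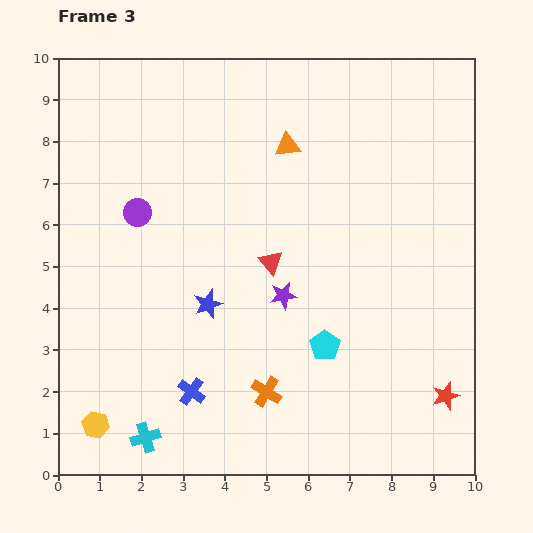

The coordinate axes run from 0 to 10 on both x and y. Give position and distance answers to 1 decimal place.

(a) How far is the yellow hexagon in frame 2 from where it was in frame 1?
3.3

The yellow hexagon moved from (7.5, 2.3) to (4.2, 1.8), a distance of √(3.3² + 0.5²) ≈ 3.3.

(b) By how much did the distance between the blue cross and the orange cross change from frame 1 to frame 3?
-5.2

Distance in frame 1: 7.0. Distance in frame 3: 1.8.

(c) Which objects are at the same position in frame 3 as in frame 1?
the red star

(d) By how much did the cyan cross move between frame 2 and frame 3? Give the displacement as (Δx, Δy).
(-0.6, 0.2)

The cyan cross was at (2.7, 0.7) in frame 2 and (2.1, 0.9) in frame 3.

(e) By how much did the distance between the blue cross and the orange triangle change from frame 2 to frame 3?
+5.4

Distance in frame 2: 0.9. Distance in frame 3: 6.3.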